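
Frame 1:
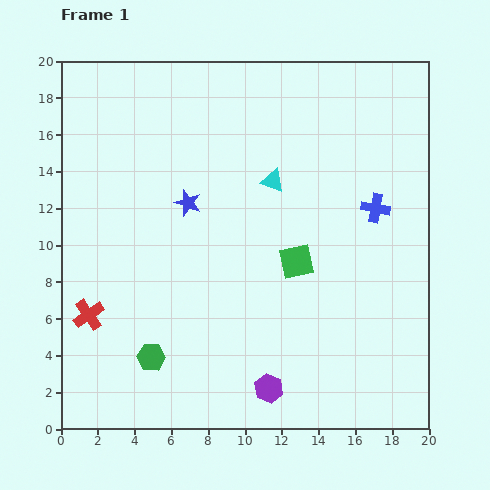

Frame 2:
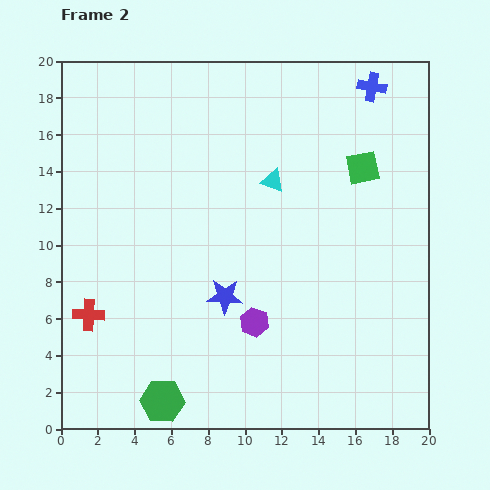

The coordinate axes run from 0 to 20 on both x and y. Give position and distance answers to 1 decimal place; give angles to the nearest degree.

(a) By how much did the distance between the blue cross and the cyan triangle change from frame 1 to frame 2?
+1.6

Distance in frame 1: 5.8. Distance in frame 2: 7.4.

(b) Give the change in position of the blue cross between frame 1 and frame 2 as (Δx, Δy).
(-0.2, 6.6)

The blue cross was at (17.1, 12.0) in frame 1 and (16.9, 18.6) in frame 2.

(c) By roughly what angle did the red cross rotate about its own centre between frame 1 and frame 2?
37° clockwise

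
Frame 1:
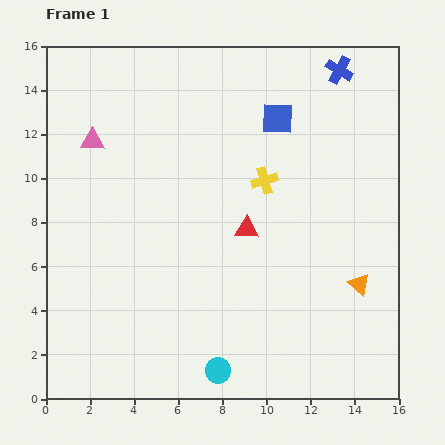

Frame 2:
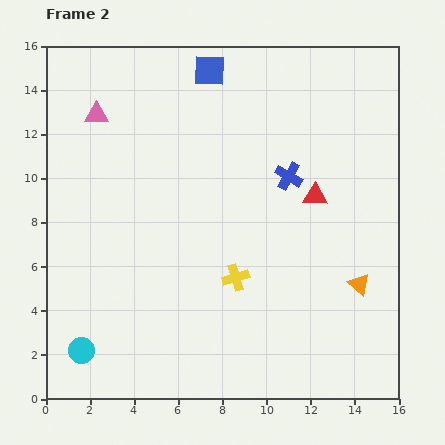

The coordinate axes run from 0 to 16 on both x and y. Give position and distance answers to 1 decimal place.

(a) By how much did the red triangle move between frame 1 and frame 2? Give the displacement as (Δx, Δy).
(3.1, 1.5)

The red triangle was at (9.1, 7.7) in frame 1 and (12.2, 9.2) in frame 2.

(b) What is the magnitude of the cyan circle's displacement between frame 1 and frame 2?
6.3

The cyan circle moved from (7.8, 1.3) to (1.6, 2.2), a distance of √(6.2² + 0.9²) ≈ 6.3.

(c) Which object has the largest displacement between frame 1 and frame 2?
the cyan circle

(moved 6.3; next 5.3)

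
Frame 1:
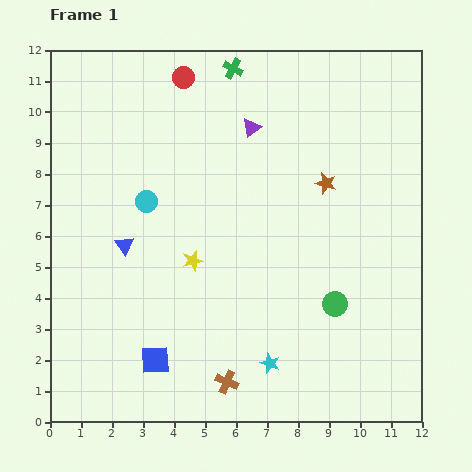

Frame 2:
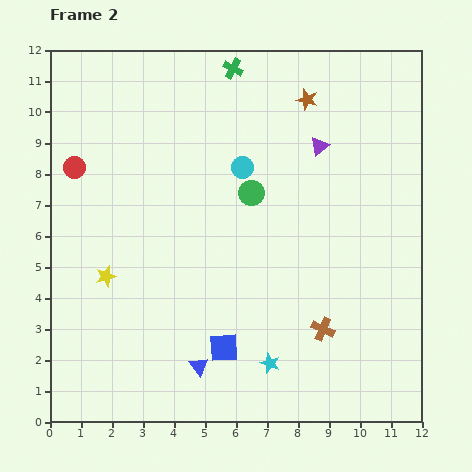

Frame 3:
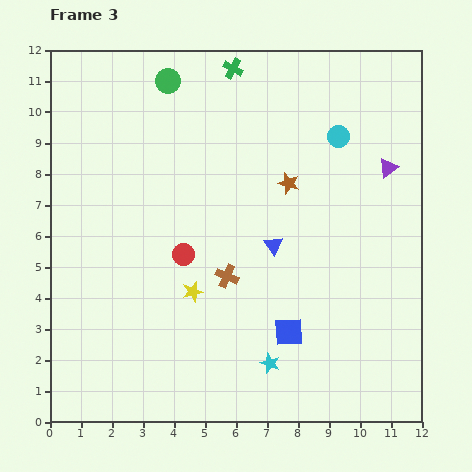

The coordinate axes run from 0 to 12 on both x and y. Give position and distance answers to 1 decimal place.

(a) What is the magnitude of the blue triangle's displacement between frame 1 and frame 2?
4.6

The blue triangle moved from (2.4, 5.7) to (4.8, 1.8), a distance of √(2.4² + 3.9²) ≈ 4.6.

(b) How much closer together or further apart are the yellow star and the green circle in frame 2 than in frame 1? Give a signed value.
+0.6

Distance in frame 1: 4.8. Distance in frame 2: 5.4.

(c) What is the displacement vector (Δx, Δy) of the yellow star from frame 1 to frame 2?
(-2.8, -0.5)

The yellow star was at (4.6, 5.2) in frame 1 and (1.8, 4.7) in frame 2.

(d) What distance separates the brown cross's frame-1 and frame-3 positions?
3.4

The brown cross moved from (5.7, 1.3) to (5.7, 4.7), a distance of √(0.0² + 3.4²) ≈ 3.4.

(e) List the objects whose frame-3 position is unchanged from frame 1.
the green cross, the cyan star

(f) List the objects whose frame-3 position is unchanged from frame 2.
the green cross, the cyan star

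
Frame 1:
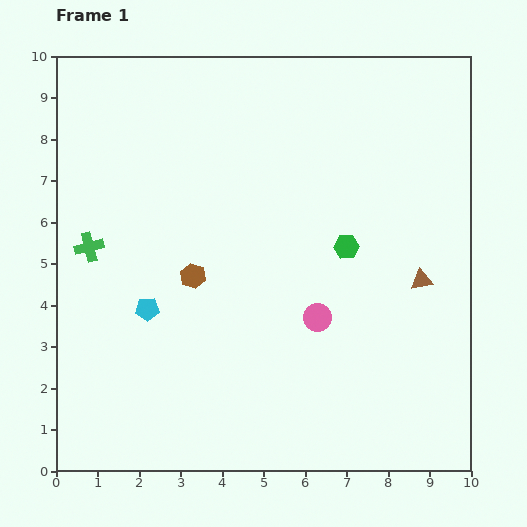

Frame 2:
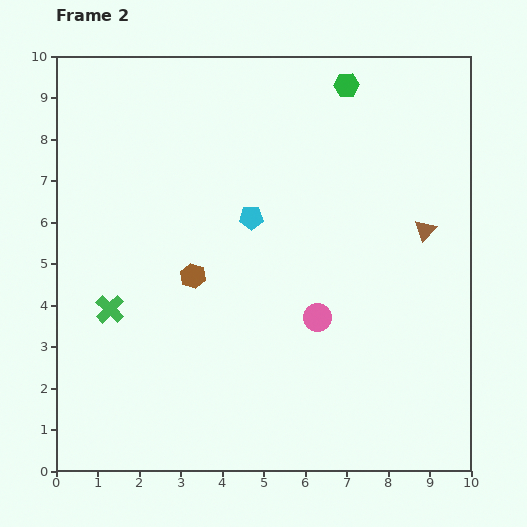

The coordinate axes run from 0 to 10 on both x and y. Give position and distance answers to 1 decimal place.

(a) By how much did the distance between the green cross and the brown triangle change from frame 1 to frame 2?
-0.2

Distance in frame 1: 8.0. Distance in frame 2: 7.8.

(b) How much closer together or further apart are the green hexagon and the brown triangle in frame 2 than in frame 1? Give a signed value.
+2.0

Distance in frame 1: 2.0. Distance in frame 2: 4.0.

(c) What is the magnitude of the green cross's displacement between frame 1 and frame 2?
1.6

The green cross moved from (0.8, 5.4) to (1.3, 3.9), a distance of √(0.5² + 1.5²) ≈ 1.6.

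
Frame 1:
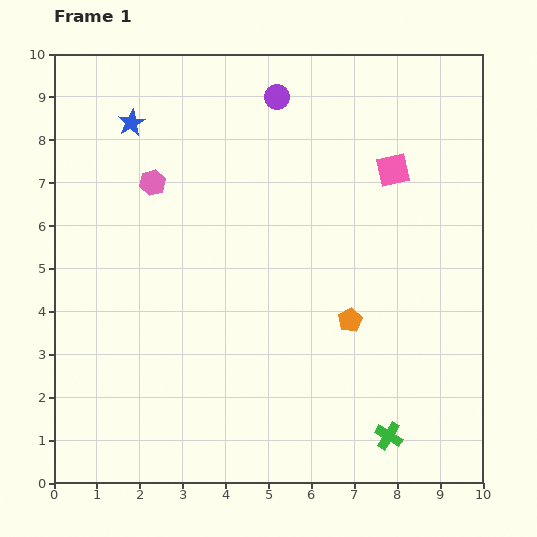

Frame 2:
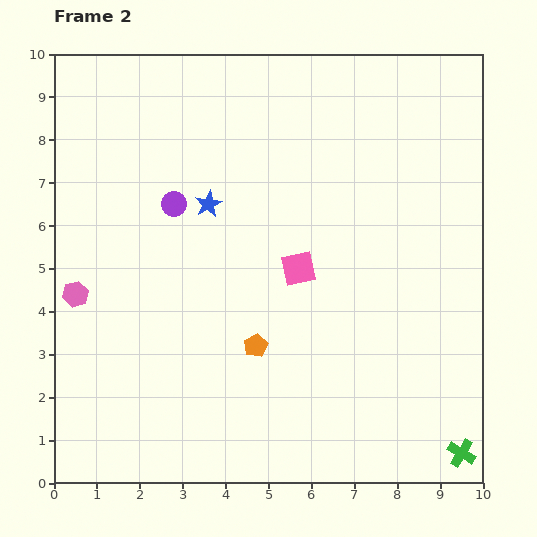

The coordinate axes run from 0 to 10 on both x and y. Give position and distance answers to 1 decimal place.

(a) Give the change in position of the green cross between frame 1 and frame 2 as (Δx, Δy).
(1.7, -0.4)

The green cross was at (7.8, 1.1) in frame 1 and (9.5, 0.7) in frame 2.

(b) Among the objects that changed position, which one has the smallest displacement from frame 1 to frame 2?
the green cross

(moved 1.7)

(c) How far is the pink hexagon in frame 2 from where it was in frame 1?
3.2

The pink hexagon moved from (2.3, 7.0) to (0.5, 4.4), a distance of √(1.8² + 2.6²) ≈ 3.2.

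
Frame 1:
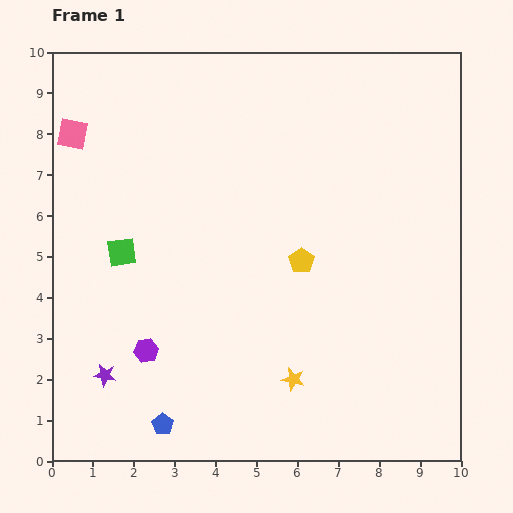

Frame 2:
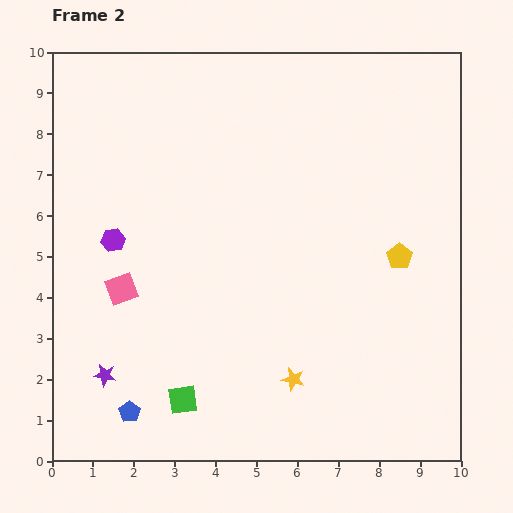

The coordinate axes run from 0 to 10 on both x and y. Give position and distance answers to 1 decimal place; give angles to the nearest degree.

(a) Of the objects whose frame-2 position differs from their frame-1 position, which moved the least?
the blue pentagon

(moved 0.9)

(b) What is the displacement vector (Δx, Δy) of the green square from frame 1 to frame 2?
(1.5, -3.6)

The green square was at (1.7, 5.1) in frame 1 and (3.2, 1.5) in frame 2.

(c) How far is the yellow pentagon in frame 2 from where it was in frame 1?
2.4

The yellow pentagon moved from (6.1, 4.9) to (8.5, 5.0), a distance of √(2.4² + 0.1²) ≈ 2.4.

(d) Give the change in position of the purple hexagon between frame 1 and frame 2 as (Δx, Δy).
(-0.8, 2.7)

The purple hexagon was at (2.3, 2.7) in frame 1 and (1.5, 5.4) in frame 2.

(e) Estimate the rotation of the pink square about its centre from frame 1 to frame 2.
32° counter-clockwise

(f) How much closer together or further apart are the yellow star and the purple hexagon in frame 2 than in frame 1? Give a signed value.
+1.9

Distance in frame 1: 3.7. Distance in frame 2: 5.6.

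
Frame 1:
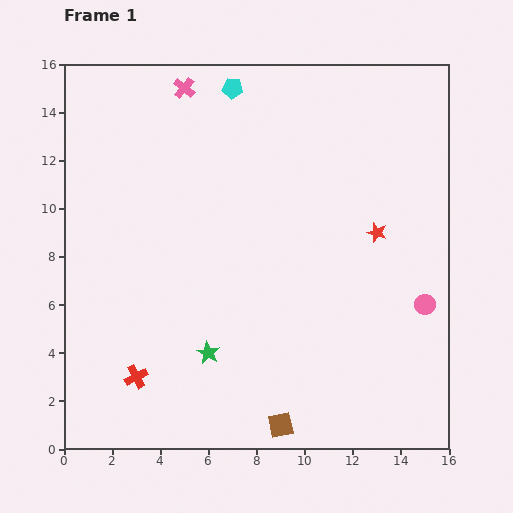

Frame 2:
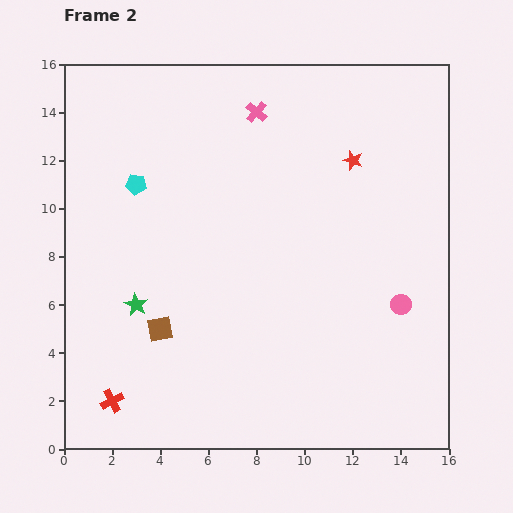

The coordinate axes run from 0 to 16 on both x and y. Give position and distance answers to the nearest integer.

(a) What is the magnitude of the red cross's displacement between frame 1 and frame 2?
1

The red cross moved from (3, 3) to (2, 2), a distance of √(1² + 1²) ≈ 1.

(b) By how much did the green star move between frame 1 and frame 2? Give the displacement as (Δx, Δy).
(-3, 2)

The green star was at (6, 4) in frame 1 and (3, 6) in frame 2.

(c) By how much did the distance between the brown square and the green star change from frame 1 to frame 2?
-3

Distance in frame 1: 4. Distance in frame 2: 1.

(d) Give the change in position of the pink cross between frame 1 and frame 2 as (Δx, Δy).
(3, -1)

The pink cross was at (5, 15) in frame 1 and (8, 14) in frame 2.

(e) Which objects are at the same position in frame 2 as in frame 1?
none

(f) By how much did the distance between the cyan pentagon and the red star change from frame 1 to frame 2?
+1

Distance in frame 1: 8. Distance in frame 2: 9.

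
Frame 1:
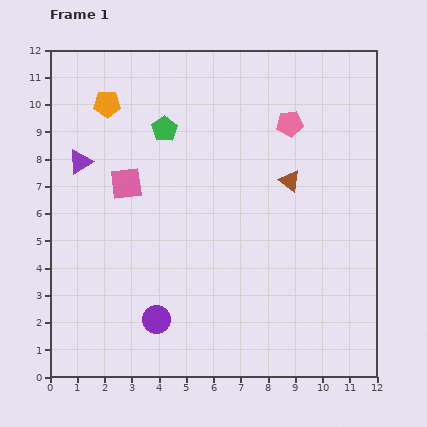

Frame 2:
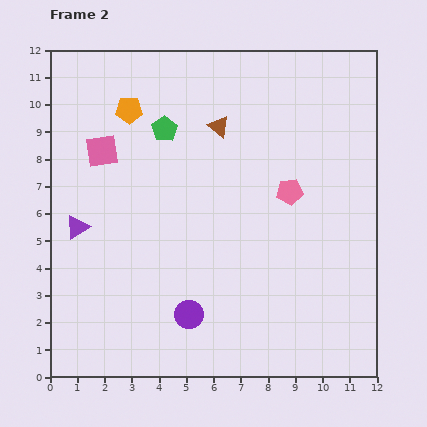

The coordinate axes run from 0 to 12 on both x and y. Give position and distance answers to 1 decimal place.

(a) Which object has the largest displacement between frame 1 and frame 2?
the brown triangle

(moved 3.3; next 2.5)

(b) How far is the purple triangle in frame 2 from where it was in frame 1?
2.4

The purple triangle moved from (1.1, 7.9) to (1.0, 5.5), a distance of √(0.1² + 2.4²) ≈ 2.4.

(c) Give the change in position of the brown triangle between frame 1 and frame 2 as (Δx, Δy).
(-2.6, 2.0)

The brown triangle was at (8.8, 7.2) in frame 1 and (6.2, 9.2) in frame 2.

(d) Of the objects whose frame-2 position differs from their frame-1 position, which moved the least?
the orange pentagon

(moved 0.8)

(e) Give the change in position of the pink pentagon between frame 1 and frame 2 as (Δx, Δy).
(0.0, -2.5)

The pink pentagon was at (8.8, 9.3) in frame 1 and (8.8, 6.8) in frame 2.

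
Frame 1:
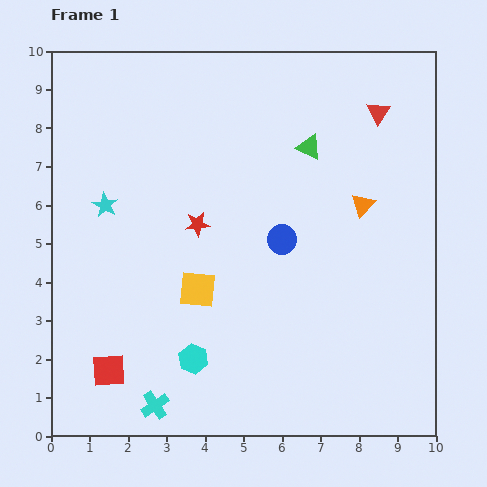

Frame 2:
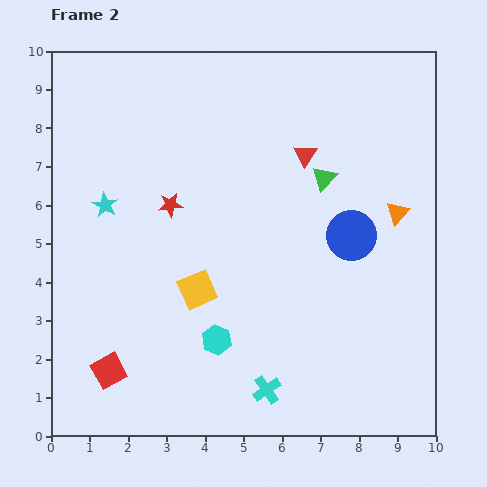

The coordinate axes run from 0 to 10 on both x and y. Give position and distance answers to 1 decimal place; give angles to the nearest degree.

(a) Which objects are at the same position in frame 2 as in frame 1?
the cyan star, the red square, the yellow square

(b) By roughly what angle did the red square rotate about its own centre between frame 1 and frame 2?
26° counter-clockwise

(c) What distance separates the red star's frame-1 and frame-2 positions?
0.9

The red star moved from (3.8, 5.5) to (3.1, 6.0), a distance of √(0.7² + 0.5²) ≈ 0.9.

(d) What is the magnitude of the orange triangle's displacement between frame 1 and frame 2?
0.9

The orange triangle moved from (8.1, 6.0) to (9.0, 5.8), a distance of √(0.9² + 0.2²) ≈ 0.9.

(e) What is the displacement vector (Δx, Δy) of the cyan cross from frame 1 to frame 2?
(2.9, 0.4)

The cyan cross was at (2.7, 0.8) in frame 1 and (5.6, 1.2) in frame 2.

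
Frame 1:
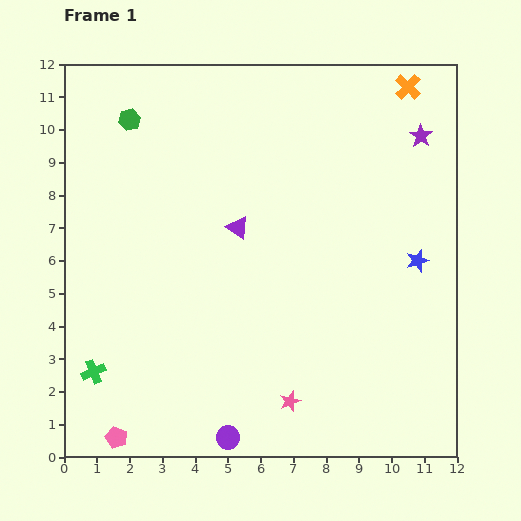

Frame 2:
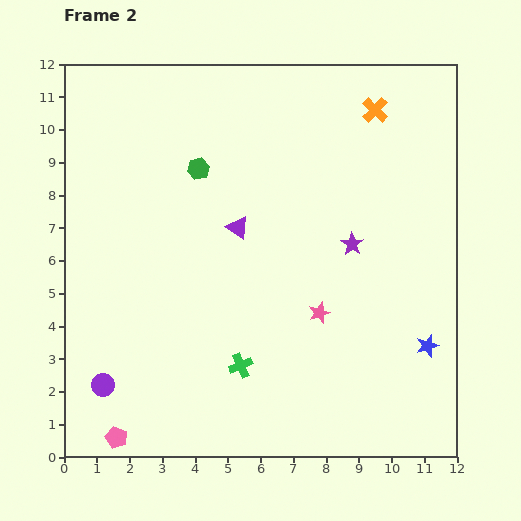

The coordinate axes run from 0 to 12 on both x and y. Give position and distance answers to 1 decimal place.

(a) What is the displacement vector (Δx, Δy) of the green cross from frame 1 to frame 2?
(4.5, 0.2)

The green cross was at (0.9, 2.6) in frame 1 and (5.4, 2.8) in frame 2.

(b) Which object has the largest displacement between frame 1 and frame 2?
the green cross

(moved 4.5; next 4.1)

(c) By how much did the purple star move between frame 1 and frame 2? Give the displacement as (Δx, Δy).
(-2.1, -3.3)

The purple star was at (10.9, 9.8) in frame 1 and (8.8, 6.5) in frame 2.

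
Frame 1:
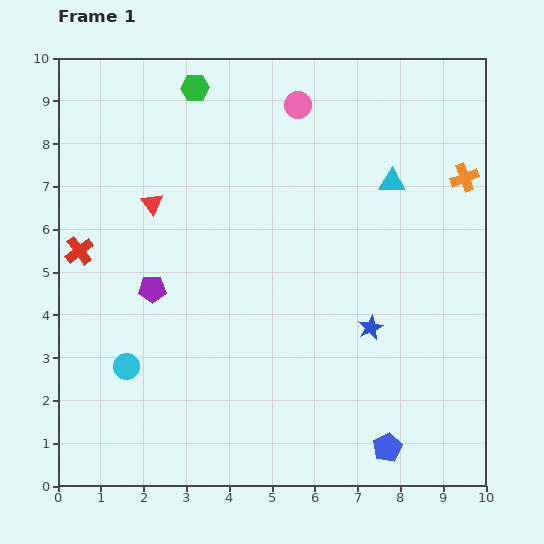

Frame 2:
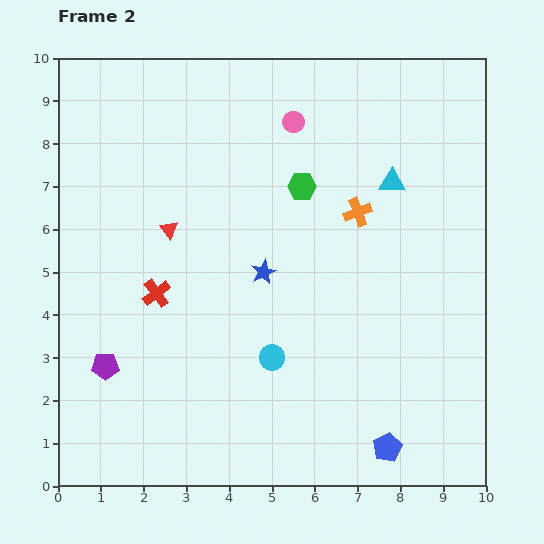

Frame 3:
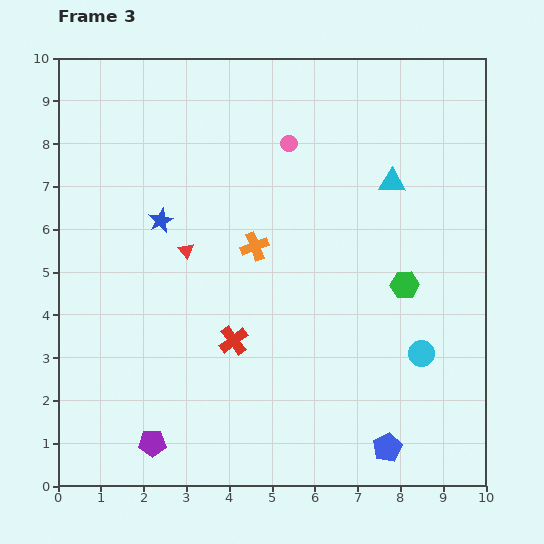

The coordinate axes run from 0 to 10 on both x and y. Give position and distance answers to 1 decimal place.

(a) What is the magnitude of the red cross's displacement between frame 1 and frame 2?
2.1

The red cross moved from (0.5, 5.5) to (2.3, 4.5), a distance of √(1.8² + 1.0²) ≈ 2.1.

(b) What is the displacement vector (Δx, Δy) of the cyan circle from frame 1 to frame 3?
(6.9, 0.3)

The cyan circle was at (1.6, 2.8) in frame 1 and (8.5, 3.1) in frame 3.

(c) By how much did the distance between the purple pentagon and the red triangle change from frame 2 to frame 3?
+1.1

Distance in frame 2: 3.5. Distance in frame 3: 4.6.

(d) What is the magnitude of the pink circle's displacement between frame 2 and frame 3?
0.5

The pink circle moved from (5.5, 8.5) to (5.4, 8.0), a distance of √(0.1² + 0.5²) ≈ 0.5.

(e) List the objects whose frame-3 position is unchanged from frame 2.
the blue pentagon, the cyan triangle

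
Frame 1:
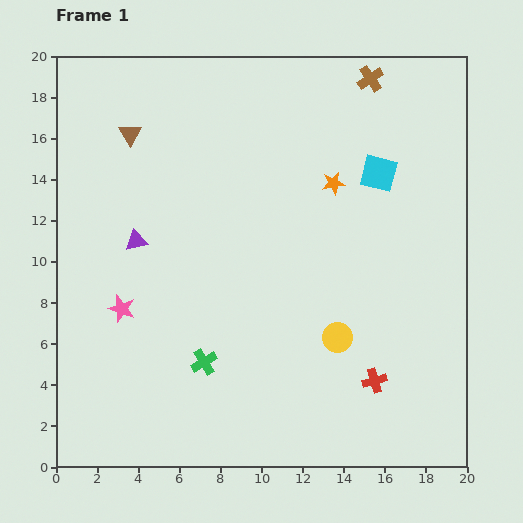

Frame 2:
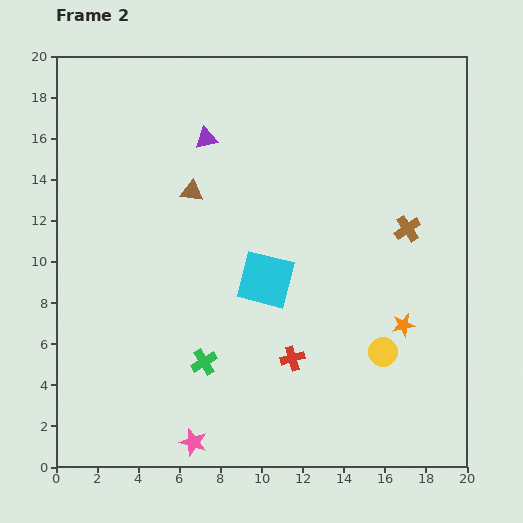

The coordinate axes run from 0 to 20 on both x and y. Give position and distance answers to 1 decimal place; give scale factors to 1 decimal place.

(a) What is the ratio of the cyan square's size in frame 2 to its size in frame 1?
1.6×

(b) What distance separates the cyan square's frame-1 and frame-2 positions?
7.6

The cyan square moved from (15.7, 14.3) to (10.2, 9.1), a distance of √(5.5² + 5.2²) ≈ 7.6.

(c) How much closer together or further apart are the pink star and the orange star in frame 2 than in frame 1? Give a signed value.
-0.3

Distance in frame 1: 12.0. Distance in frame 2: 11.7.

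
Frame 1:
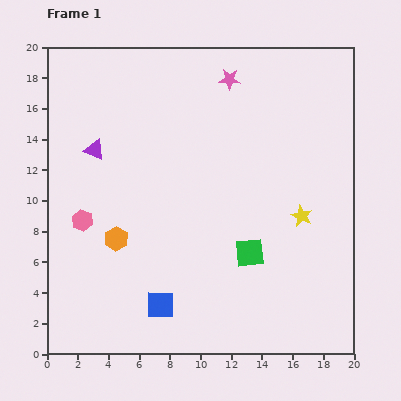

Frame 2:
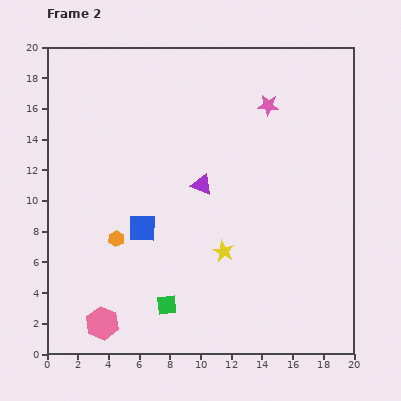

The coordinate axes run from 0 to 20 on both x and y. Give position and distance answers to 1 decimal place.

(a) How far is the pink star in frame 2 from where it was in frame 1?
3.0

The pink star moved from (11.9, 17.9) to (14.4, 16.2), a distance of √(2.5² + 1.7²) ≈ 3.0.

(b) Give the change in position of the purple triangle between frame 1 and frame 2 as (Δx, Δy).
(7.0, -2.3)

The purple triangle was at (3.1, 13.3) in frame 1 and (10.1, 11.0) in frame 2.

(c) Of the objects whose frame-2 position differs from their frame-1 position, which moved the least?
the pink star

(moved 3.0)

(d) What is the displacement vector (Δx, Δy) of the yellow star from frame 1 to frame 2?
(-5.1, -2.3)

The yellow star was at (16.6, 9.0) in frame 1 and (11.5, 6.7) in frame 2.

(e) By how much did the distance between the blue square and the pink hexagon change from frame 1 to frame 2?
-0.8

Distance in frame 1: 7.5. Distance in frame 2: 6.7.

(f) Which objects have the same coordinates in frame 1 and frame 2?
the orange hexagon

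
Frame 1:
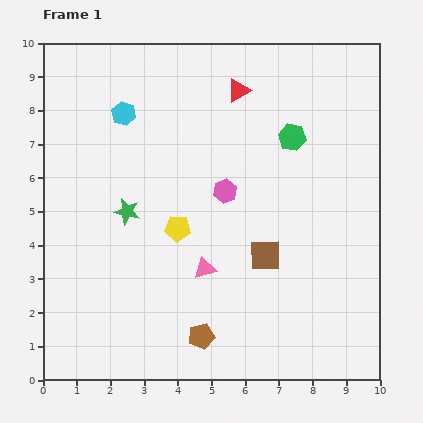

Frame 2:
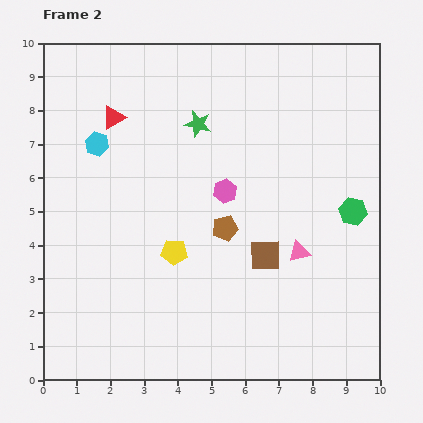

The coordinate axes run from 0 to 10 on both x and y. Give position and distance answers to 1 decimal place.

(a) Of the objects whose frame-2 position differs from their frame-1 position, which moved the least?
the yellow pentagon

(moved 0.7)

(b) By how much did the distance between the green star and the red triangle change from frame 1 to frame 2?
-2.4

Distance in frame 1: 4.9. Distance in frame 2: 2.5.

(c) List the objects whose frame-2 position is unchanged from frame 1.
the pink hexagon, the brown square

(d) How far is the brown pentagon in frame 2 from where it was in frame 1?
3.3

The brown pentagon moved from (4.7, 1.3) to (5.4, 4.5), a distance of √(0.7² + 3.2²) ≈ 3.3.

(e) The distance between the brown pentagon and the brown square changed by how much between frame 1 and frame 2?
-1.7

Distance in frame 1: 3.1. Distance in frame 2: 1.4.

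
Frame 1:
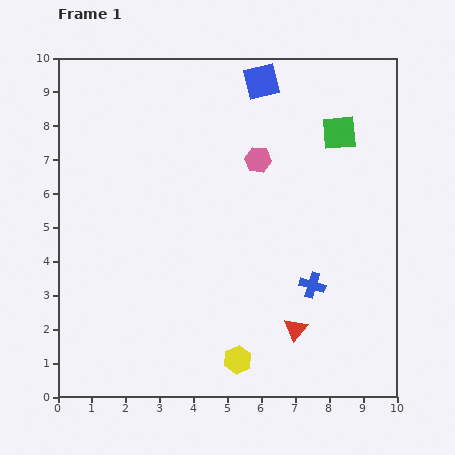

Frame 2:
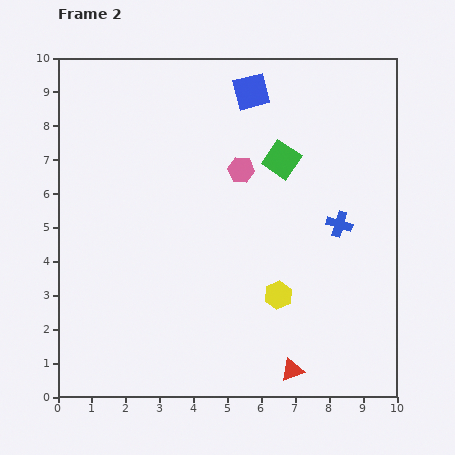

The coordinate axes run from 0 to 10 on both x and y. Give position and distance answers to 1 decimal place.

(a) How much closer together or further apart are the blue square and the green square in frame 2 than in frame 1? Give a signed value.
-0.5

Distance in frame 1: 2.7. Distance in frame 2: 2.2.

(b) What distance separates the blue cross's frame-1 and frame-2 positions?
2.0

The blue cross moved from (7.5, 3.3) to (8.3, 5.1), a distance of √(0.8² + 1.8²) ≈ 2.0.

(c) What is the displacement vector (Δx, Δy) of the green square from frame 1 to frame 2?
(-1.7, -0.8)

The green square was at (8.3, 7.8) in frame 1 and (6.6, 7.0) in frame 2.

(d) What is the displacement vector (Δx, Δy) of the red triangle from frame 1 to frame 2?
(-0.1, -1.2)

The red triangle was at (7.0, 2.0) in frame 1 and (6.9, 0.8) in frame 2.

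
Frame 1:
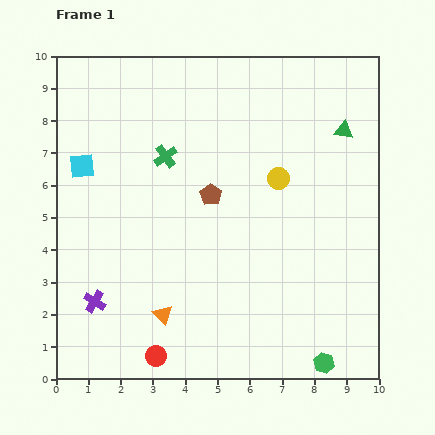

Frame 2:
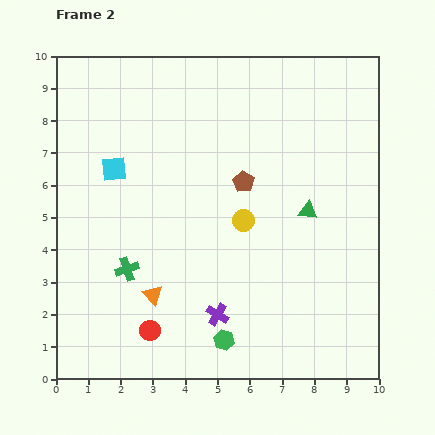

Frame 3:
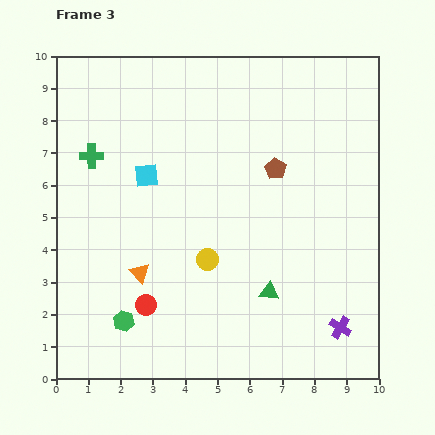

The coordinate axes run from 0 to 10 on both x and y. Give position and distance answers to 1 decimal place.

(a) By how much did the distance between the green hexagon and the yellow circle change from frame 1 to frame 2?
-2.2

Distance in frame 1: 5.9. Distance in frame 2: 3.7.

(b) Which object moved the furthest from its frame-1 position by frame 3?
the purple cross

(moved 7.6; next 6.3)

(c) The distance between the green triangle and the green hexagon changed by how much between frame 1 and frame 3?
-2.6

Distance in frame 1: 7.2. Distance in frame 3: 4.6.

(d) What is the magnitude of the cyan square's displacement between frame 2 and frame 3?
1.0

The cyan square moved from (1.8, 6.5) to (2.8, 6.3), a distance of √(1.0² + 0.2²) ≈ 1.0.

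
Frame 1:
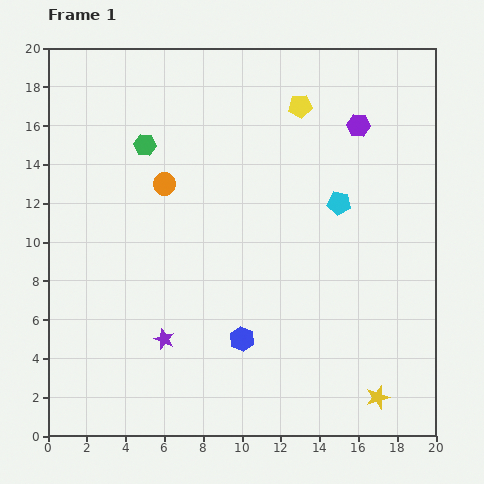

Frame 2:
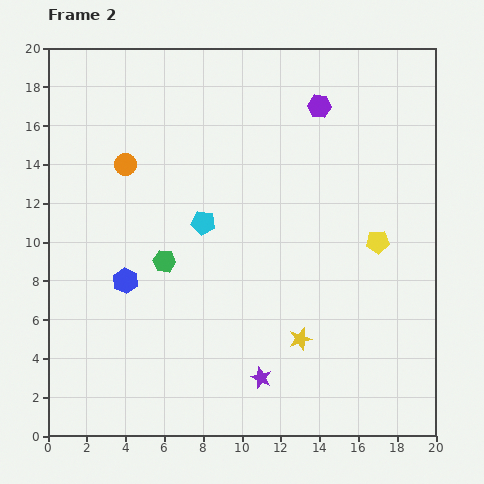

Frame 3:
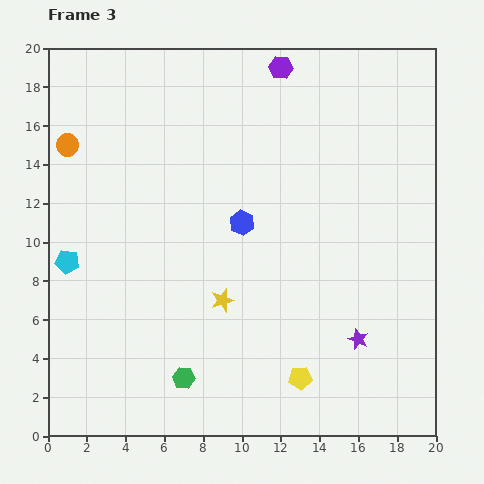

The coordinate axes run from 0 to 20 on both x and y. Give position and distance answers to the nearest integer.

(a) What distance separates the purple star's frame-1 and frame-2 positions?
5

The purple star moved from (6, 5) to (11, 3), a distance of √(5² + 2²) ≈ 5.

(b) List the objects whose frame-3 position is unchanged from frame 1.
none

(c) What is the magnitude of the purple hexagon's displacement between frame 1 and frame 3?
5

The purple hexagon moved from (16, 16) to (12, 19), a distance of √(4² + 3²) ≈ 5.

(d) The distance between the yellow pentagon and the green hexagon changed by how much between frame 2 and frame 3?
-5

Distance in frame 2: 11. Distance in frame 3: 6.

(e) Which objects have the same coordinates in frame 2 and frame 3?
none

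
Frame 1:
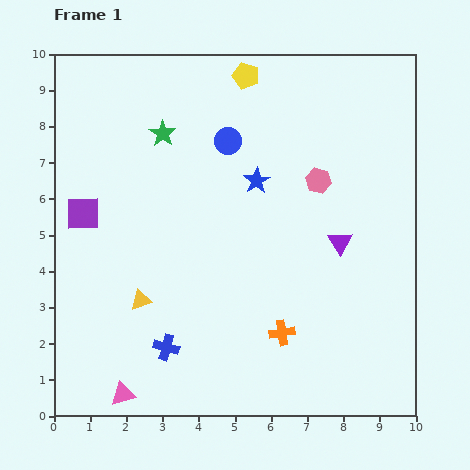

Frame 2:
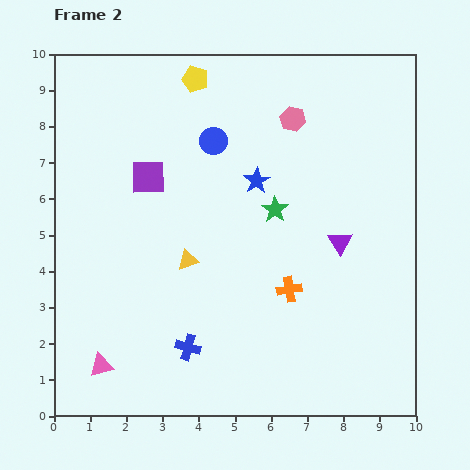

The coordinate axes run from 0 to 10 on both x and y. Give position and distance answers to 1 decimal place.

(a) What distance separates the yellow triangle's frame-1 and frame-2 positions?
1.7

The yellow triangle moved from (2.4, 3.2) to (3.7, 4.3), a distance of √(1.3² + 1.1²) ≈ 1.7.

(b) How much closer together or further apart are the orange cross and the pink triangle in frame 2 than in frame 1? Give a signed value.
+0.9

Distance in frame 1: 4.7. Distance in frame 2: 5.6.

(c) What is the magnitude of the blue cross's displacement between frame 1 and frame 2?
0.6

The blue cross moved from (3.1, 1.9) to (3.7, 1.9), a distance of √(0.6² + 0.0²) ≈ 0.6.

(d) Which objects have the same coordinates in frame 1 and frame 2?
the blue star, the purple triangle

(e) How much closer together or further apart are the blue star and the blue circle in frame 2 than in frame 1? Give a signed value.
+0.2

Distance in frame 1: 1.4. Distance in frame 2: 1.6.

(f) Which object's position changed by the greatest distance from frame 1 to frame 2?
the green star

(moved 3.7; next 2.1)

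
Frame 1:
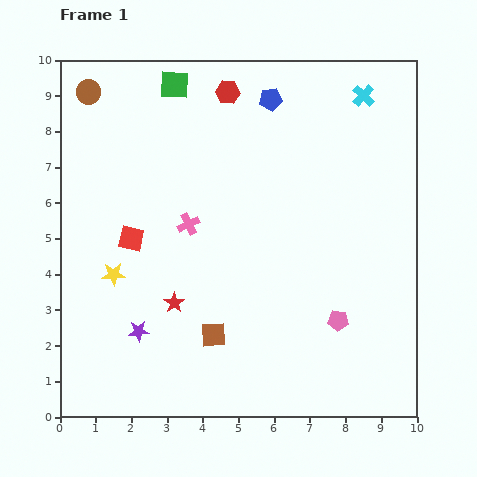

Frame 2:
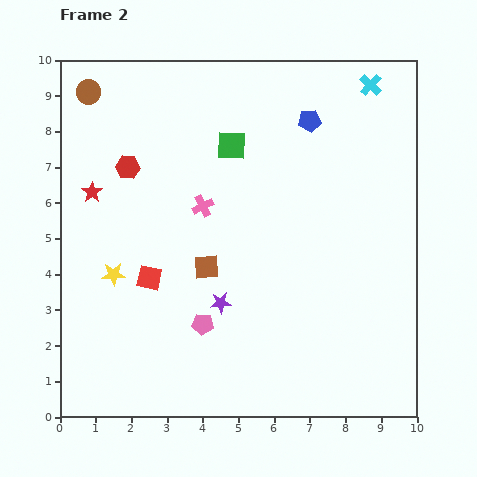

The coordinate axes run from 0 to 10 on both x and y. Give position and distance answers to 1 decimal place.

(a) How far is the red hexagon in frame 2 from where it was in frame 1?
3.5

The red hexagon moved from (4.7, 9.1) to (1.9, 7.0), a distance of √(2.8² + 2.1²) ≈ 3.5.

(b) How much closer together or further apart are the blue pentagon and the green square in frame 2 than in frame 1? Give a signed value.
-0.4

Distance in frame 1: 2.7. Distance in frame 2: 2.3.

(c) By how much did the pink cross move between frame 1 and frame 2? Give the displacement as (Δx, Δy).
(0.4, 0.5)

The pink cross was at (3.6, 5.4) in frame 1 and (4.0, 5.9) in frame 2.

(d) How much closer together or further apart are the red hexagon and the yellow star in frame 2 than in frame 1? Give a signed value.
-3.0

Distance in frame 1: 6.0. Distance in frame 2: 3.0.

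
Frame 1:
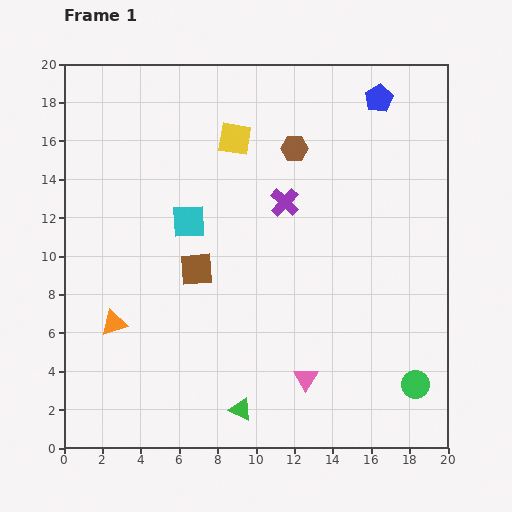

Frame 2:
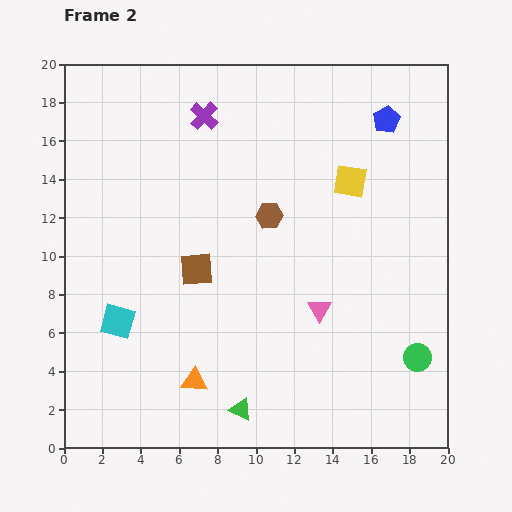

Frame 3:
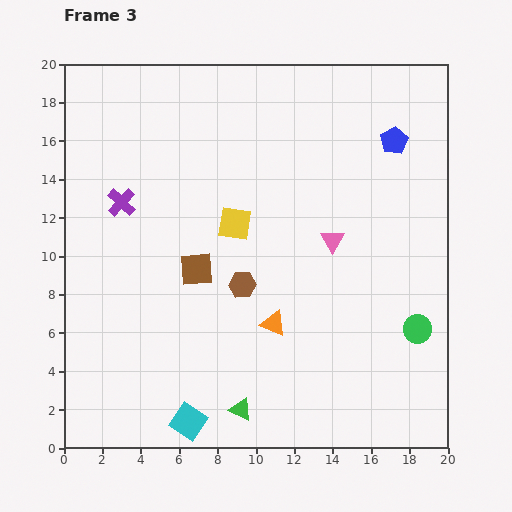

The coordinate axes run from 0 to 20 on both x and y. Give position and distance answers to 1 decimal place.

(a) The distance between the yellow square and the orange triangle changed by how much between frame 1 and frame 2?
+1.7

Distance in frame 1: 11.5. Distance in frame 2: 13.2.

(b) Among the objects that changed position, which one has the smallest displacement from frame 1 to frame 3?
the blue pentagon

(moved 2.3)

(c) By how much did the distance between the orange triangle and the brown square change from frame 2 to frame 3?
-0.9

Distance in frame 2: 5.8. Distance in frame 3: 4.9.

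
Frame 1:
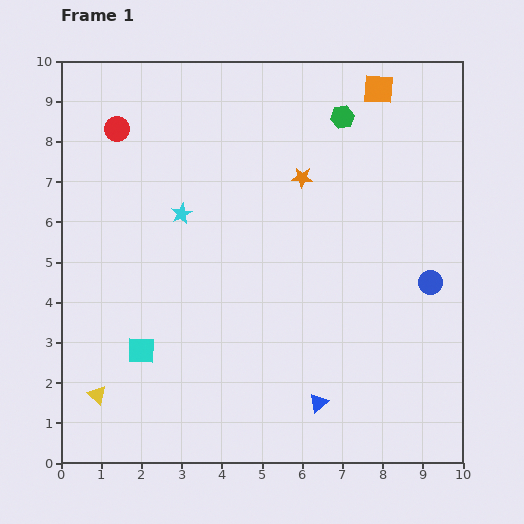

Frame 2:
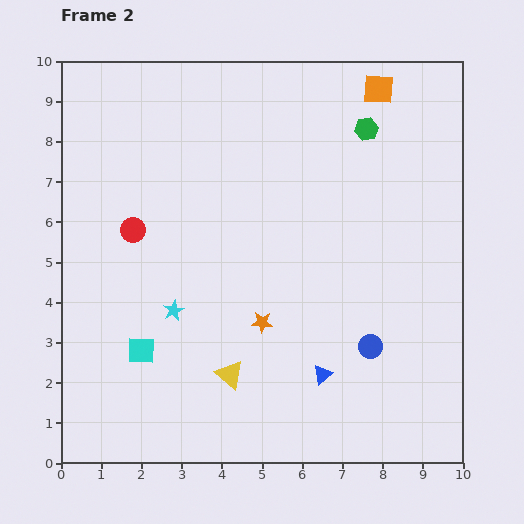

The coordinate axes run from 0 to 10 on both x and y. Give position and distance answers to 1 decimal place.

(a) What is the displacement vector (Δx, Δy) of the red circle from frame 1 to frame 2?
(0.4, -2.5)

The red circle was at (1.4, 8.3) in frame 1 and (1.8, 5.8) in frame 2.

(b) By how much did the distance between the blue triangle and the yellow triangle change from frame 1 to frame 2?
-3.2

Distance in frame 1: 5.5. Distance in frame 2: 2.3.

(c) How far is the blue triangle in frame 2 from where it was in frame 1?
0.7

The blue triangle moved from (6.4, 1.5) to (6.5, 2.2), a distance of √(0.1² + 0.7²) ≈ 0.7.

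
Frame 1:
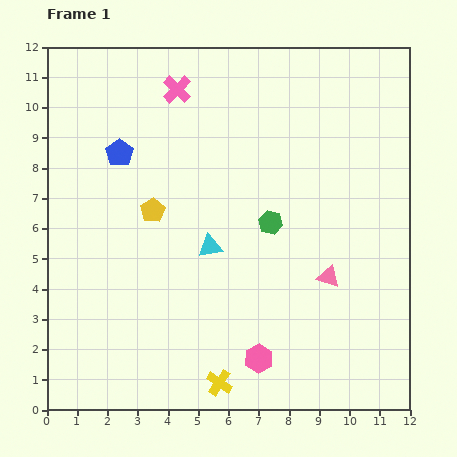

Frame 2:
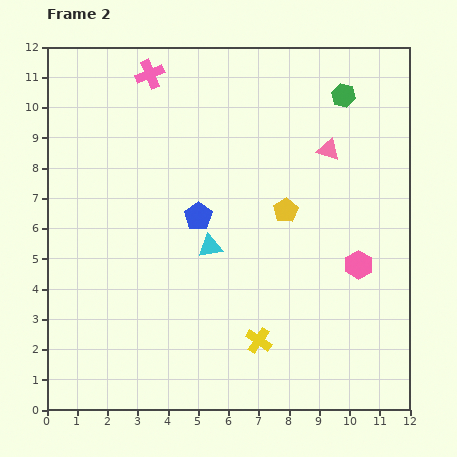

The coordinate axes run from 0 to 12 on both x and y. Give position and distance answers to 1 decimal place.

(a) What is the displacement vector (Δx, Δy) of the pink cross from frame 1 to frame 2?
(-0.9, 0.5)

The pink cross was at (4.3, 10.6) in frame 1 and (3.4, 11.1) in frame 2.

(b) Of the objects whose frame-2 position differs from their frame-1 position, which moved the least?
the pink cross

(moved 1.0)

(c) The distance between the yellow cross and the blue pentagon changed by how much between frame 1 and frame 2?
-3.7

Distance in frame 1: 8.3. Distance in frame 2: 4.6.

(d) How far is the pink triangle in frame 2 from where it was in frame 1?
4.2

The pink triangle moved from (9.3, 4.4) to (9.3, 8.6), a distance of √(0.0² + 4.2²) ≈ 4.2.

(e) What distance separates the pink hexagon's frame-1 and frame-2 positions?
4.5

The pink hexagon moved from (7.0, 1.7) to (10.3, 4.8), a distance of √(3.3² + 3.1²) ≈ 4.5.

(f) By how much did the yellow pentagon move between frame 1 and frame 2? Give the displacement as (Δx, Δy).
(4.4, 0.0)

The yellow pentagon was at (3.5, 6.6) in frame 1 and (7.9, 6.6) in frame 2.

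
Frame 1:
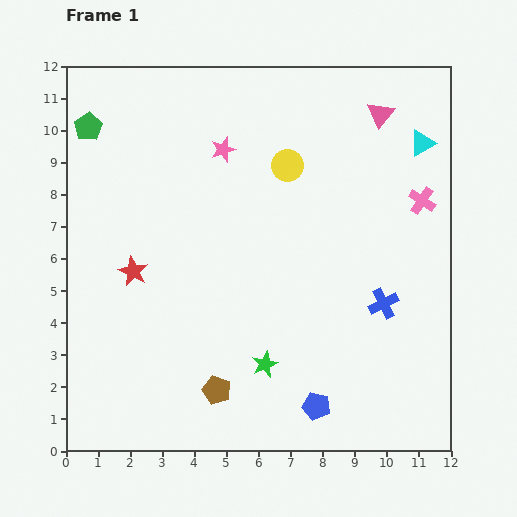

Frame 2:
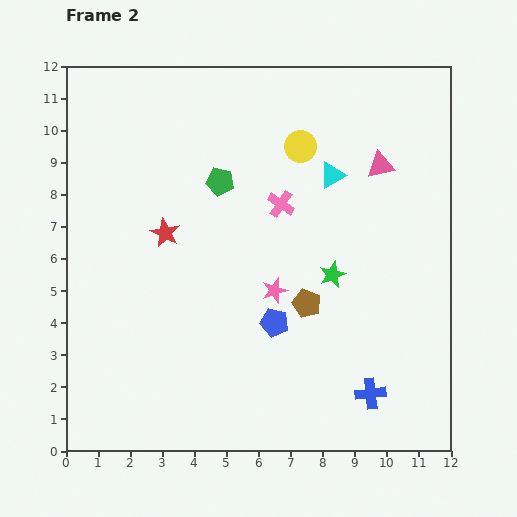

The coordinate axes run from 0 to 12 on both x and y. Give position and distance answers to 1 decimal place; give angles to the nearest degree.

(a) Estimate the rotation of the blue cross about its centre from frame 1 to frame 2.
21° clockwise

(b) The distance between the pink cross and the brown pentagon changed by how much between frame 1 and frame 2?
-5.5

Distance in frame 1: 8.7. Distance in frame 2: 3.2.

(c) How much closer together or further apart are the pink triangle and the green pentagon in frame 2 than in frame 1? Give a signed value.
-4.1

Distance in frame 1: 9.1. Distance in frame 2: 5.0.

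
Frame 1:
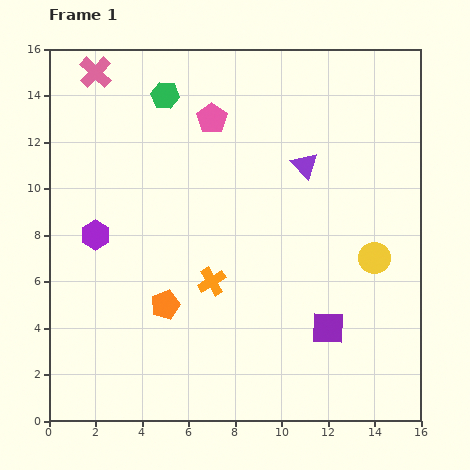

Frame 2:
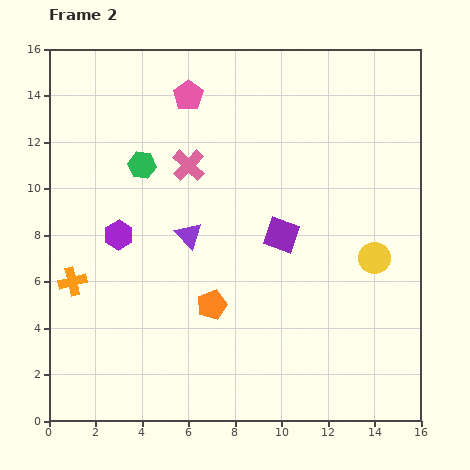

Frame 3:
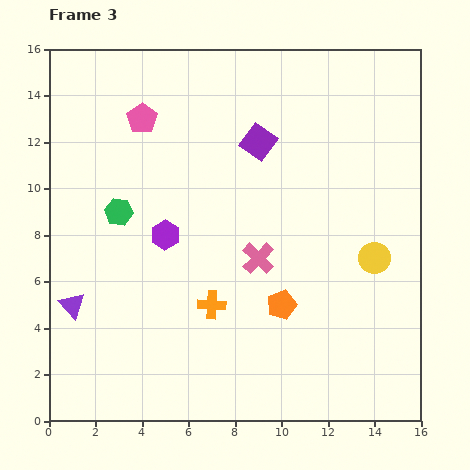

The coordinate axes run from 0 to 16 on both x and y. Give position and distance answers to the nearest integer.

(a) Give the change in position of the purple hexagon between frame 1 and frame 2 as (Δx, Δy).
(1, 0)

The purple hexagon was at (2, 8) in frame 1 and (3, 8) in frame 2.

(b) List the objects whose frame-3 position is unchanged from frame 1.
the yellow circle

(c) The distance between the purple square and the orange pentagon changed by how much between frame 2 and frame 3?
+3

Distance in frame 2: 4. Distance in frame 3: 7.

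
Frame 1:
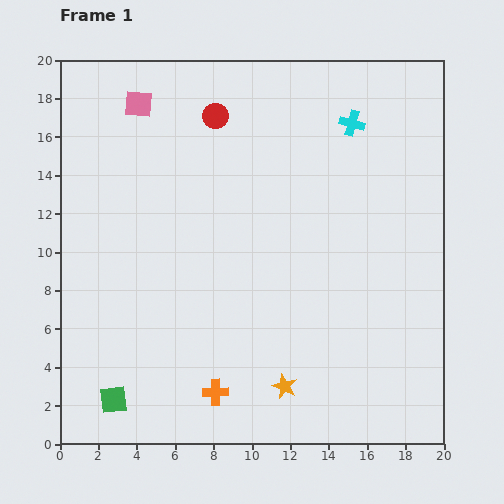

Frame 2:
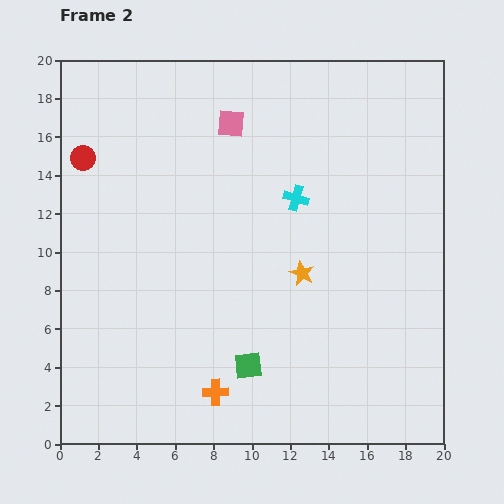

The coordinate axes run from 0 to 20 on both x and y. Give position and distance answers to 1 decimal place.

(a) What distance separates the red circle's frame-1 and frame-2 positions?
7.2

The red circle moved from (8.1, 17.1) to (1.2, 14.9), a distance of √(6.9² + 2.2²) ≈ 7.2.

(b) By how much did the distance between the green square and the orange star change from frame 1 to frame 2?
-3.3

Distance in frame 1: 8.9. Distance in frame 2: 5.6.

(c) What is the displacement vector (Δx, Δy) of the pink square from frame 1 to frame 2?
(4.8, -1.0)

The pink square was at (4.1, 17.7) in frame 1 and (8.9, 16.7) in frame 2.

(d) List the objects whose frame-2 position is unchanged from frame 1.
the orange cross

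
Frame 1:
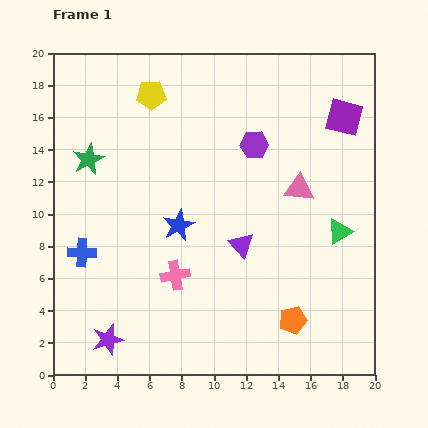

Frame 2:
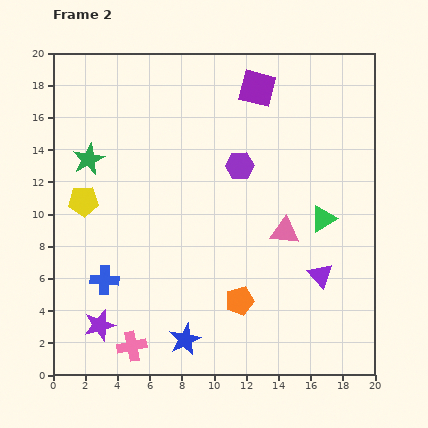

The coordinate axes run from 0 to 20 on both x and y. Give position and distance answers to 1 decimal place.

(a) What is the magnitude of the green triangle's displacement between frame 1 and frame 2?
1.3

The green triangle moved from (17.8, 8.9) to (16.8, 9.7), a distance of √(1.0² + 0.8²) ≈ 1.3.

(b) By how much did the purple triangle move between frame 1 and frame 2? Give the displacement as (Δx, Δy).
(4.9, -1.9)

The purple triangle was at (11.7, 8.1) in frame 1 and (16.6, 6.2) in frame 2.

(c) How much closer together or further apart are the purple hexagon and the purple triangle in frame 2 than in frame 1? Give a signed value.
+2.1

Distance in frame 1: 6.3. Distance in frame 2: 8.4.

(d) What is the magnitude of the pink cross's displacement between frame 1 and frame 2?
5.2

The pink cross moved from (7.6, 6.2) to (4.9, 1.8), a distance of √(2.7² + 4.4²) ≈ 5.2.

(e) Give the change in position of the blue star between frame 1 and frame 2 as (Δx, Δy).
(0.4, -7.1)

The blue star was at (7.8, 9.3) in frame 1 and (8.2, 2.2) in frame 2.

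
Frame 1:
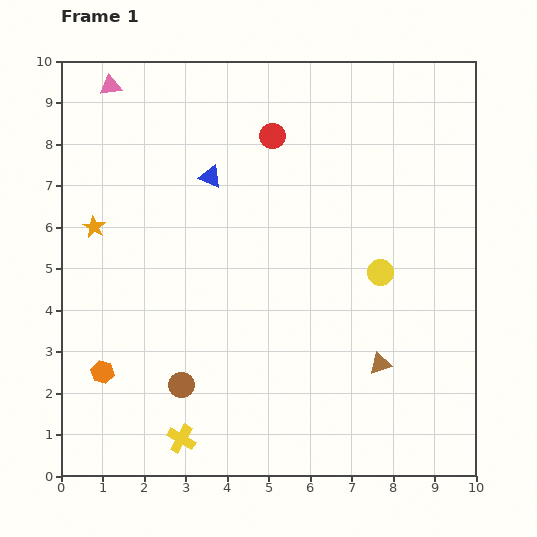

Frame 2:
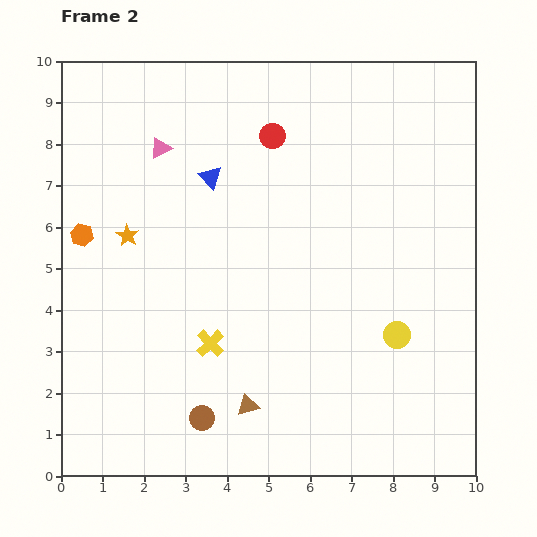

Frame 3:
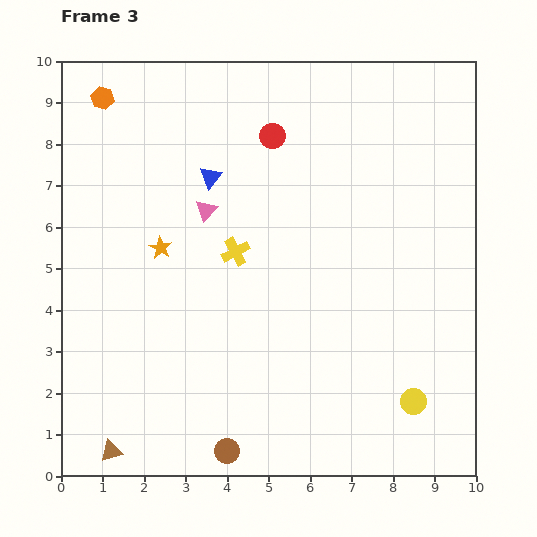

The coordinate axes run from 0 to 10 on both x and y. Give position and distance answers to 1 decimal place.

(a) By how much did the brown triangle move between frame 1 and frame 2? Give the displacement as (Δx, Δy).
(-3.2, -1.0)

The brown triangle was at (7.7, 2.7) in frame 1 and (4.5, 1.7) in frame 2.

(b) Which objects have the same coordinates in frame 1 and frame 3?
the red circle, the blue triangle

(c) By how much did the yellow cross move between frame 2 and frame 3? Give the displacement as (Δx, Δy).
(0.6, 2.2)

The yellow cross was at (3.6, 3.2) in frame 2 and (4.2, 5.4) in frame 3.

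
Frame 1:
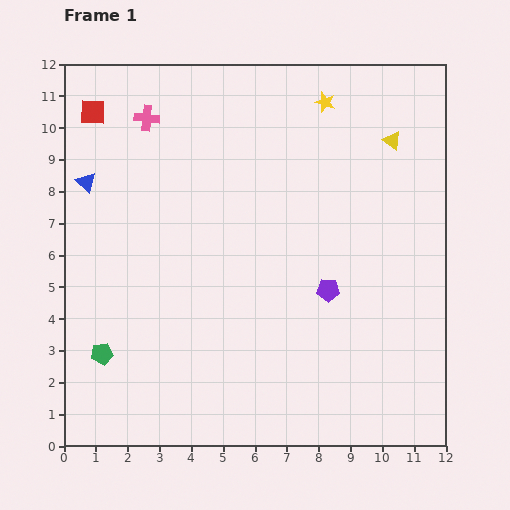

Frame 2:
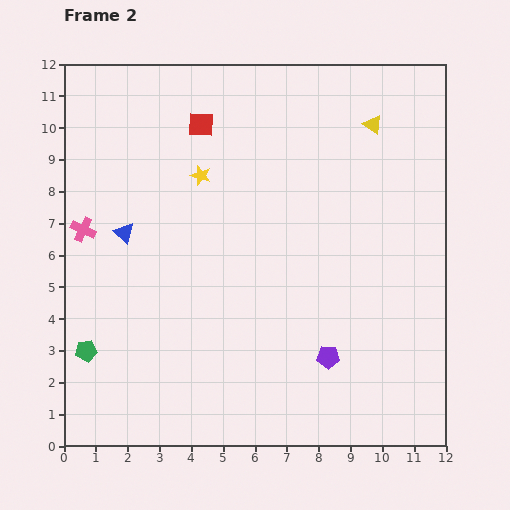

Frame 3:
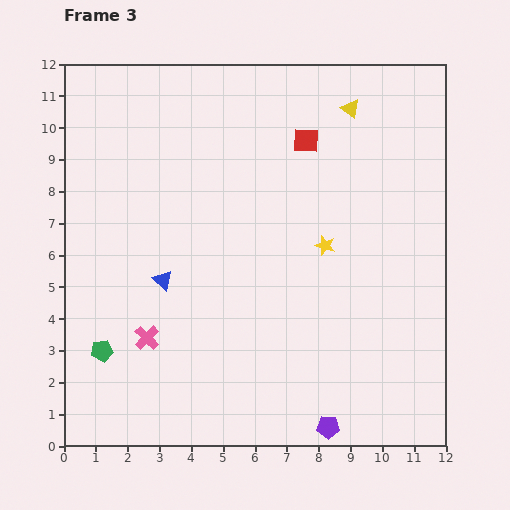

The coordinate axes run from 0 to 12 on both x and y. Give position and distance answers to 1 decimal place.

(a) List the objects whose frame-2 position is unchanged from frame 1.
none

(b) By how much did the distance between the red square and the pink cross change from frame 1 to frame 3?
+6.3

Distance in frame 1: 1.7. Distance in frame 3: 8.0.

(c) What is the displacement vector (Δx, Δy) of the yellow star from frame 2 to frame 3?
(3.9, -2.2)

The yellow star was at (4.3, 8.5) in frame 2 and (8.2, 6.3) in frame 3.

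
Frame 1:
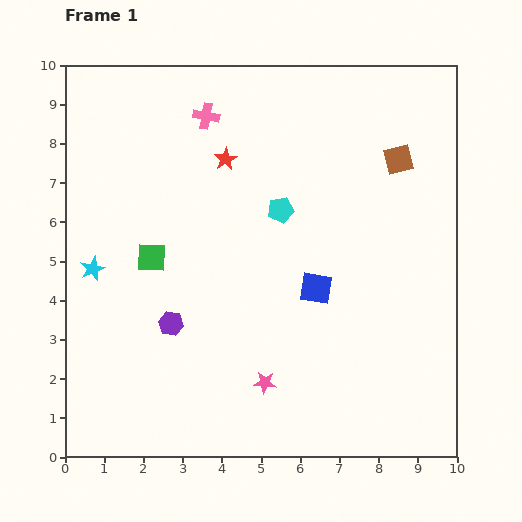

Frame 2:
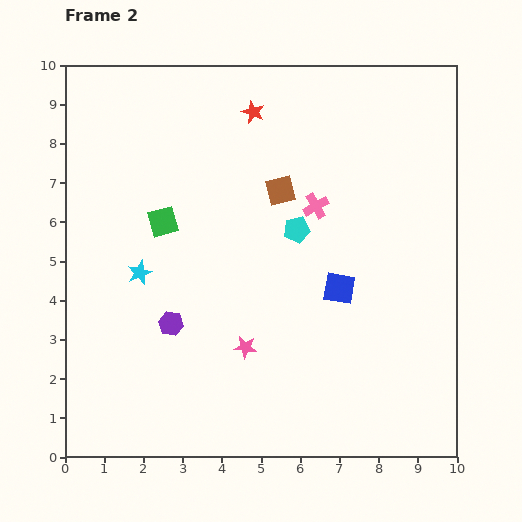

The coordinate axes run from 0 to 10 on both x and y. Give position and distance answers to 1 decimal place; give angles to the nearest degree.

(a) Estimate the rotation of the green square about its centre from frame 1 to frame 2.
17° counter-clockwise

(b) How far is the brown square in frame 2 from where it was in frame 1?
3.1

The brown square moved from (8.5, 7.6) to (5.5, 6.8), a distance of √(3.0² + 0.8²) ≈ 3.1.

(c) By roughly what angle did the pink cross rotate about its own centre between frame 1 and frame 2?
39° counter-clockwise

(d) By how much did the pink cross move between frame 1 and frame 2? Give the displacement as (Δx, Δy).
(2.8, -2.3)

The pink cross was at (3.6, 8.7) in frame 1 and (6.4, 6.4) in frame 2.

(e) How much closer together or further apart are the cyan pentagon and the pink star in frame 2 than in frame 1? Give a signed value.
-1.1

Distance in frame 1: 4.4. Distance in frame 2: 3.3.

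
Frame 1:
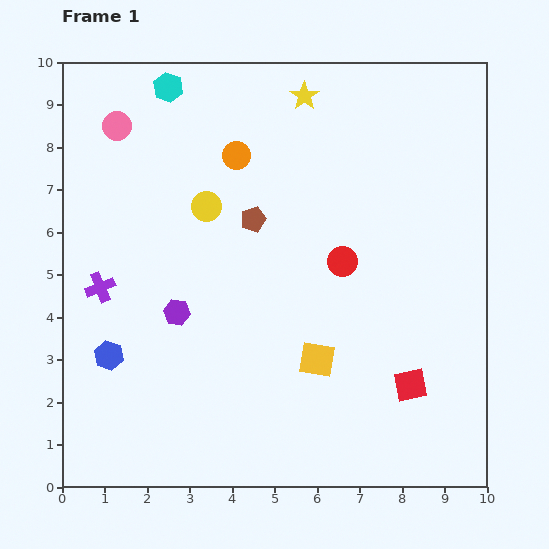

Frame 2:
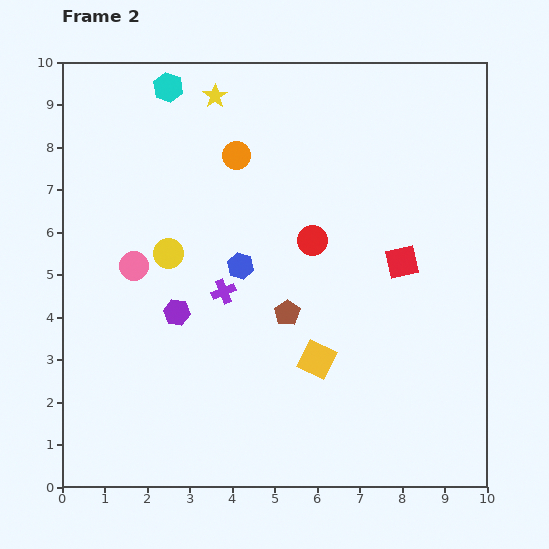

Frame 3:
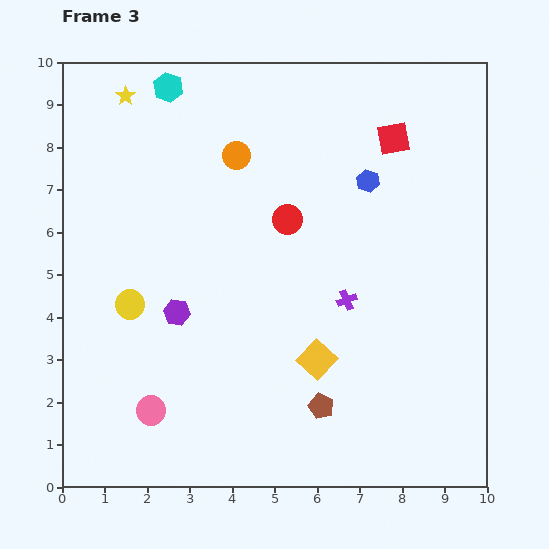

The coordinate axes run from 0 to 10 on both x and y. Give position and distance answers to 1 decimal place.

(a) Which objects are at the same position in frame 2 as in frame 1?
the yellow square, the purple hexagon, the cyan hexagon, the orange circle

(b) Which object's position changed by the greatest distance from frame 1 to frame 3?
the blue hexagon

(moved 7.3; next 6.7)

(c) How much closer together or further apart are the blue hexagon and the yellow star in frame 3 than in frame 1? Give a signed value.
-1.6

Distance in frame 1: 7.6. Distance in frame 3: 6.0.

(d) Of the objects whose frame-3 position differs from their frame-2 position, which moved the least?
the red circle

(moved 0.8)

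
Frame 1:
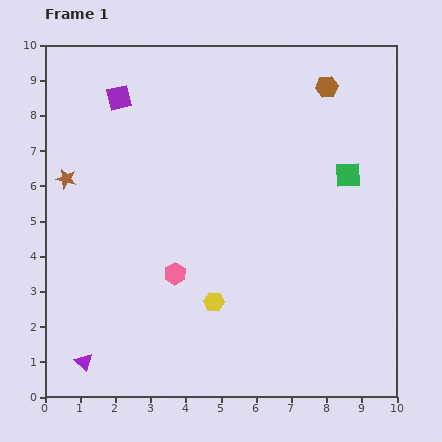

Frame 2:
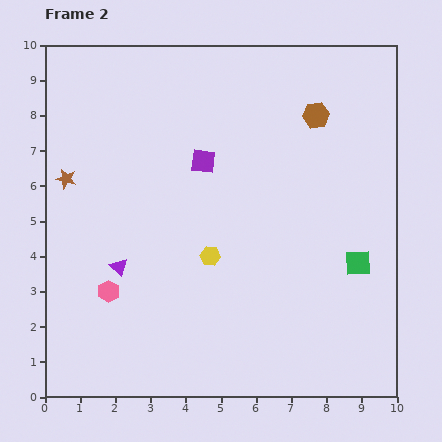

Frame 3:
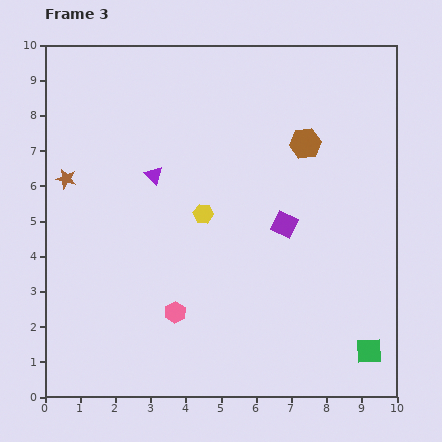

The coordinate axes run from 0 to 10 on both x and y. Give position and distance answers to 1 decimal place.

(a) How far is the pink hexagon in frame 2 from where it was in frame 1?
2.0

The pink hexagon moved from (3.7, 3.5) to (1.8, 3.0), a distance of √(1.9² + 0.5²) ≈ 2.0.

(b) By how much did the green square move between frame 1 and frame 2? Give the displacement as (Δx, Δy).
(0.3, -2.5)

The green square was at (8.6, 6.3) in frame 1 and (8.9, 3.8) in frame 2.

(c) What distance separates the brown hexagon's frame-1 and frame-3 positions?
1.7

The brown hexagon moved from (8.0, 8.8) to (7.4, 7.2), a distance of √(0.6² + 1.6²) ≈ 1.7.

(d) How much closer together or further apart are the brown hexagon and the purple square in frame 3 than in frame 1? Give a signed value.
-3.5

Distance in frame 1: 5.9. Distance in frame 3: 2.4.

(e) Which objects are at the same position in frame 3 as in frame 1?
the brown star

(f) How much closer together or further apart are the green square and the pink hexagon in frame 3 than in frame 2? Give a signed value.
-1.5

Distance in frame 2: 7.1. Distance in frame 3: 5.6.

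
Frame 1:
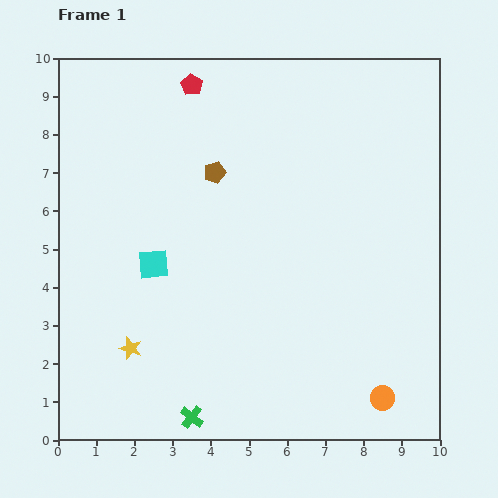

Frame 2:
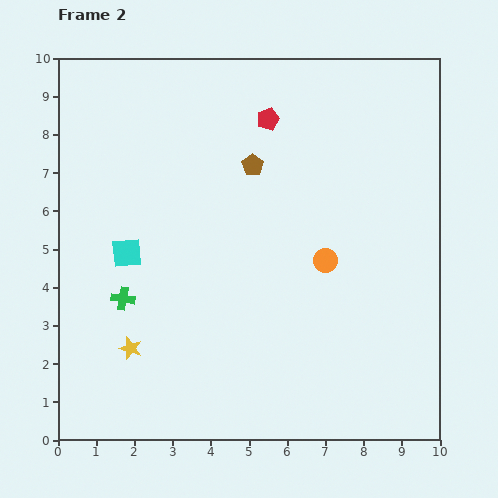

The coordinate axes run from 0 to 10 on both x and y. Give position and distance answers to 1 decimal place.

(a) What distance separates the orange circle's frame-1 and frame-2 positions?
3.9

The orange circle moved from (8.5, 1.1) to (7.0, 4.7), a distance of √(1.5² + 3.6²) ≈ 3.9.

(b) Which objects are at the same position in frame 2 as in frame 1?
the yellow star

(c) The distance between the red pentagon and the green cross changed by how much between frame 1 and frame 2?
-2.7

Distance in frame 1: 8.7. Distance in frame 2: 6.0.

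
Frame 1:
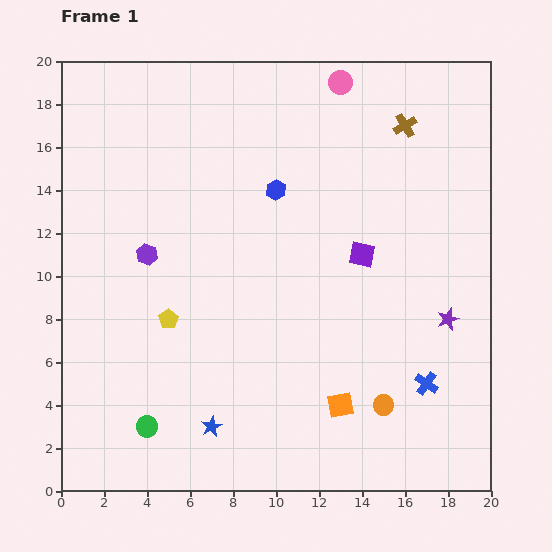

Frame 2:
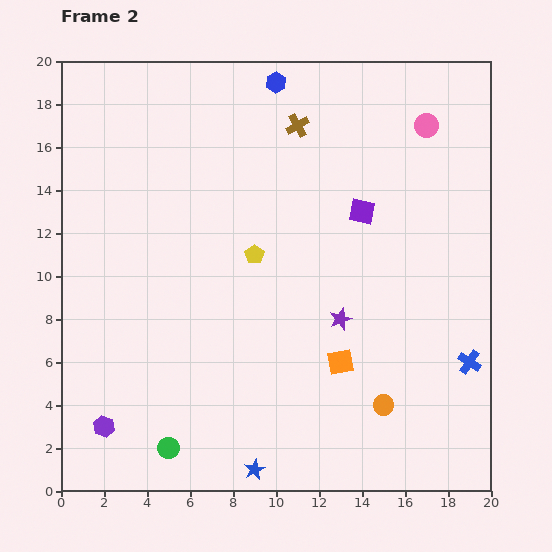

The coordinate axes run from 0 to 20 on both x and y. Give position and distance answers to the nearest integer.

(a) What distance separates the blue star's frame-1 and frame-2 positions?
3

The blue star moved from (7, 3) to (9, 1), a distance of √(2² + 2²) ≈ 3.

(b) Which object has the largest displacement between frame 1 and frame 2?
the purple hexagon

(moved 8; next 5)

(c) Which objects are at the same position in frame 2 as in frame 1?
the orange circle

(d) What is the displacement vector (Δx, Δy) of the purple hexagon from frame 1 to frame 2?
(-2, -8)

The purple hexagon was at (4, 11) in frame 1 and (2, 3) in frame 2.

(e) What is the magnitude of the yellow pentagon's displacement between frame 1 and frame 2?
5

The yellow pentagon moved from (5, 8) to (9, 11), a distance of √(4² + 3²) ≈ 5.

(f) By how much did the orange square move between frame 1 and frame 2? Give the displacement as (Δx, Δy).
(0, 2)

The orange square was at (13, 4) in frame 1 and (13, 6) in frame 2.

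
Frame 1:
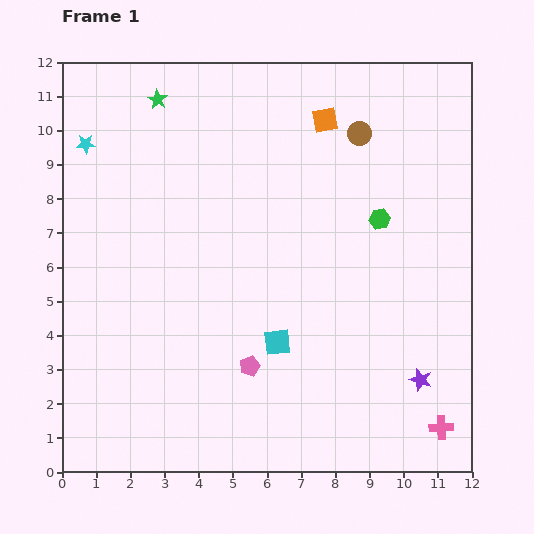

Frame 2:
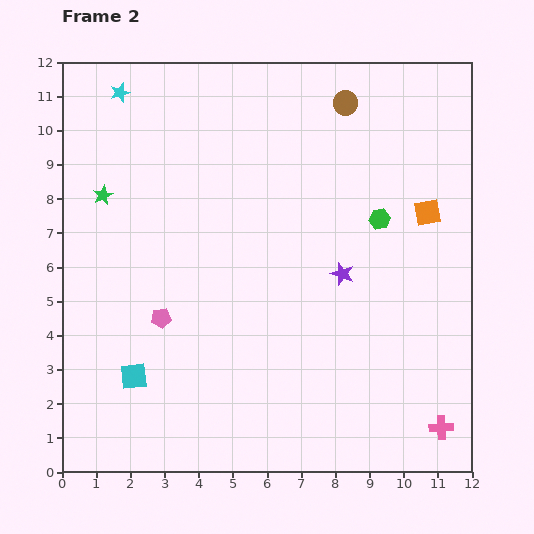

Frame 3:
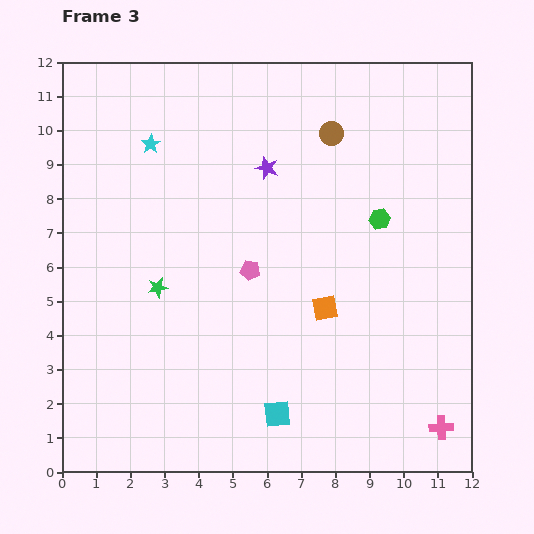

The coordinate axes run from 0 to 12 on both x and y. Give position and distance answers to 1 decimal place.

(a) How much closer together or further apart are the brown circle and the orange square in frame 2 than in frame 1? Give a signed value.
+2.9

Distance in frame 1: 1.1. Distance in frame 2: 4.0.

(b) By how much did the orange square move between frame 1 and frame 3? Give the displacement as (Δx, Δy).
(0.0, -5.5)

The orange square was at (7.7, 10.3) in frame 1 and (7.7, 4.8) in frame 3.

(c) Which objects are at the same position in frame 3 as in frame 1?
the green hexagon, the pink cross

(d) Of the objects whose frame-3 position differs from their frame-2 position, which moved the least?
the brown circle

(moved 1.0)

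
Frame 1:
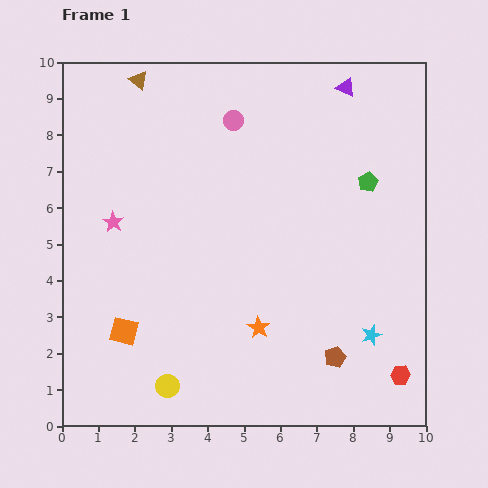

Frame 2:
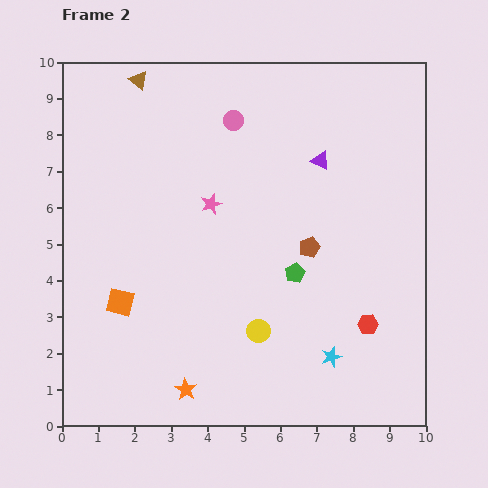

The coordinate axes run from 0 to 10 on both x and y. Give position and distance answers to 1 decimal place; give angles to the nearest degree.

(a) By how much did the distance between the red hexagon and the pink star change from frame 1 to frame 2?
-3.5

Distance in frame 1: 8.9. Distance in frame 2: 5.4.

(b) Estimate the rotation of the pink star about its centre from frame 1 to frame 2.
20° clockwise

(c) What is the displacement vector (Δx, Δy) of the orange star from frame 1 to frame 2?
(-2.0, -1.7)

The orange star was at (5.4, 2.7) in frame 1 and (3.4, 1.0) in frame 2.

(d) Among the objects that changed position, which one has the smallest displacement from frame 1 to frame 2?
the orange square

(moved 0.8)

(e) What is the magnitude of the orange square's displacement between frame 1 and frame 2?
0.8

The orange square moved from (1.7, 2.6) to (1.6, 3.4), a distance of √(0.1² + 0.8²) ≈ 0.8.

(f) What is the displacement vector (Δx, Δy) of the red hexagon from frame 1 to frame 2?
(-0.9, 1.4)

The red hexagon was at (9.3, 1.4) in frame 1 and (8.4, 2.8) in frame 2.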